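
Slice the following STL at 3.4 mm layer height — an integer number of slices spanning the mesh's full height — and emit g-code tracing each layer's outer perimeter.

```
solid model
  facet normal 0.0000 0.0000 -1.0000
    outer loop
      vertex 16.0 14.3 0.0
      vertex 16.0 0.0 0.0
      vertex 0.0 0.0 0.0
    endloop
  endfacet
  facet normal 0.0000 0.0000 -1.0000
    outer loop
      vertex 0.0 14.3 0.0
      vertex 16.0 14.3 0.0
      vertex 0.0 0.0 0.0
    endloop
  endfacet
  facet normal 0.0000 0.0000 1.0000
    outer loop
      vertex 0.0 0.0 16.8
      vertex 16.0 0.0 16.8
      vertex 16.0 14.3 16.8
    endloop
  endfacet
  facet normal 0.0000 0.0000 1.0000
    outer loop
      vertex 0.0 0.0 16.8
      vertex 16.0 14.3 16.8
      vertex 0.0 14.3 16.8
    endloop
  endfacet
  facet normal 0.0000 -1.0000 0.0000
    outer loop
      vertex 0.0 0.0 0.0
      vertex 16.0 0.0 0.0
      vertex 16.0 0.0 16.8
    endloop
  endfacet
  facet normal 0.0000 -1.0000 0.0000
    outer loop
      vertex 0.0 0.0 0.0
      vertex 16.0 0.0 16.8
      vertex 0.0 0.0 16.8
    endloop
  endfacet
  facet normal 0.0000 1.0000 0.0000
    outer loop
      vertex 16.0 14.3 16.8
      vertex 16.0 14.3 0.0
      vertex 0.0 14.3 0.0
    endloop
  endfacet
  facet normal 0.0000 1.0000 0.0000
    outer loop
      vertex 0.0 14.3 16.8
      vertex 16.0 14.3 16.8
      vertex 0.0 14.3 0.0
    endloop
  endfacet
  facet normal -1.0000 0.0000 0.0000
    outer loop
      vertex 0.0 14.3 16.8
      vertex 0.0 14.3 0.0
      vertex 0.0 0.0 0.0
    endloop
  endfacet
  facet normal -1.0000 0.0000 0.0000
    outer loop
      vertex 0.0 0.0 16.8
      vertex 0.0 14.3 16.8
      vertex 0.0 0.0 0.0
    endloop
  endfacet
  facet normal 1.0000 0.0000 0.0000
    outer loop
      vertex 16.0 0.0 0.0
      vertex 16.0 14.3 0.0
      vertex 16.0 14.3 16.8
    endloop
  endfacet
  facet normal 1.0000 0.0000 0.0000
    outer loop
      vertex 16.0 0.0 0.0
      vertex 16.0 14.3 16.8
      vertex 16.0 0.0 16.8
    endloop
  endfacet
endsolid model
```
; perimeter-only toolpath
G21 ; units = mm
G90 ; absolute positioning
G28 ; home
; layer 1
G0 Z3.4
G0 X0.0 Y0.0
G1 X16.0 Y0.0
G1 X16.0 Y14.3
G1 X0.0 Y14.3
G1 X0.0 Y0.0
; layer 2
G0 Z6.7
G0 X0.0 Y0.0
G1 X16.0 Y0.0
G1 X16.0 Y14.3
G1 X0.0 Y14.3
G1 X0.0 Y0.0
; layer 3
G0 Z10.1
G0 X0.0 Y0.0
G1 X16.0 Y0.0
G1 X16.0 Y14.3
G1 X0.0 Y14.3
G1 X0.0 Y0.0
; layer 4
G0 Z13.4
G0 X0.0 Y0.0
G1 X16.0 Y0.0
G1 X16.0 Y14.3
G1 X0.0 Y14.3
G1 X0.0 Y0.0
; layer 5
G0 Z16.8
G0 X0.0 Y0.0
G1 X16.0 Y0.0
G1 X16.0 Y14.3
G1 X0.0 Y14.3
G1 X0.0 Y0.0
M2 ; end

The solid is a rectangular box, roughly 16 × 14.3 mm footprint and 16.8 mm tall. Slicing at Δz = 3.4 mm — 5 equal slices spanning the solid's height, so layer i sits at z = i·h/5 — gives 5 non-empty perimeters. Each is a 4-segment closed polygon; G0 lifts to the layer z and rapids to the start vertex, then G1 traces the edges.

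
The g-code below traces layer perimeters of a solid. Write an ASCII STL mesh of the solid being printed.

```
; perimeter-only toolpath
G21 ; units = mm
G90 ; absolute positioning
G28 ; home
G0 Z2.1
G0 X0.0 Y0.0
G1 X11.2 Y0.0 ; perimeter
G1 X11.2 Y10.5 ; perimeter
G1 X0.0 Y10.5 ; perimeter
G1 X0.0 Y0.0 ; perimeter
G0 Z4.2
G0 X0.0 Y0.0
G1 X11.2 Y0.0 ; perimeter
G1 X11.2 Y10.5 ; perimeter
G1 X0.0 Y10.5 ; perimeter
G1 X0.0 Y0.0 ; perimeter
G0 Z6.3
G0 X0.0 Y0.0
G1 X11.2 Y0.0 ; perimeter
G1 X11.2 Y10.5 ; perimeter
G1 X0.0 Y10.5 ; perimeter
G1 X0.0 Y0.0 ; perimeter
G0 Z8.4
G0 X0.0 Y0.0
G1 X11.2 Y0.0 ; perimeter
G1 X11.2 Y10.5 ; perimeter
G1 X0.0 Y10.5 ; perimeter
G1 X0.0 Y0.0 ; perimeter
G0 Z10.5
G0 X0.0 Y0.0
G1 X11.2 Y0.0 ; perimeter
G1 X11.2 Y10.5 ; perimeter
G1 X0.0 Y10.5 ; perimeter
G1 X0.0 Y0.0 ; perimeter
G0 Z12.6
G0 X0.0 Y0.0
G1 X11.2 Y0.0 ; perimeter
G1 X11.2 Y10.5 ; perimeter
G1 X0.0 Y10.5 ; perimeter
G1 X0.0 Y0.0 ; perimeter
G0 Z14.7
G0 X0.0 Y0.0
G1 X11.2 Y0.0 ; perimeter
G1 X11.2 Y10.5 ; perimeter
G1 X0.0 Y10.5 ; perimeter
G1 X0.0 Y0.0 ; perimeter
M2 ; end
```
solid part
  facet normal 0.0000 0.0000 -1.0000
    outer loop
      vertex 11.2 10.5 0.0
      vertex 11.2 0.0 0.0
      vertex 0.0 0.0 0.0
    endloop
  endfacet
  facet normal 0.0000 0.0000 -1.0000
    outer loop
      vertex 0.0 10.5 0.0
      vertex 11.2 10.5 0.0
      vertex 0.0 0.0 0.0
    endloop
  endfacet
  facet normal 0.0000 0.0000 1.0000
    outer loop
      vertex 0.0 0.0 14.7
      vertex 11.2 0.0 14.7
      vertex 11.2 10.5 14.7
    endloop
  endfacet
  facet normal 0.0000 0.0000 1.0000
    outer loop
      vertex 0.0 0.0 14.7
      vertex 11.2 10.5 14.7
      vertex 0.0 10.5 14.7
    endloop
  endfacet
  facet normal 0.0000 -1.0000 0.0000
    outer loop
      vertex 0.0 0.0 0.0
      vertex 11.2 0.0 0.0
      vertex 11.2 0.0 14.7
    endloop
  endfacet
  facet normal 0.0000 -1.0000 0.0000
    outer loop
      vertex 0.0 0.0 0.0
      vertex 11.2 0.0 14.7
      vertex 0.0 0.0 14.7
    endloop
  endfacet
  facet normal 0.0000 1.0000 0.0000
    outer loop
      vertex 11.2 10.5 14.7
      vertex 11.2 10.5 0.0
      vertex 0.0 10.5 0.0
    endloop
  endfacet
  facet normal 0.0000 1.0000 0.0000
    outer loop
      vertex 0.0 10.5 14.7
      vertex 11.2 10.5 14.7
      vertex 0.0 10.5 0.0
    endloop
  endfacet
  facet normal -1.0000 0.0000 0.0000
    outer loop
      vertex 0.0 10.5 14.7
      vertex 0.0 10.5 0.0
      vertex 0.0 0.0 0.0
    endloop
  endfacet
  facet normal -1.0000 0.0000 0.0000
    outer loop
      vertex 0.0 0.0 14.7
      vertex 0.0 10.5 14.7
      vertex 0.0 0.0 0.0
    endloop
  endfacet
  facet normal 1.0000 0.0000 0.0000
    outer loop
      vertex 11.2 0.0 0.0
      vertex 11.2 10.5 0.0
      vertex 11.2 10.5 14.7
    endloop
  endfacet
  facet normal 1.0000 0.0000 0.0000
    outer loop
      vertex 11.2 0.0 0.0
      vertex 11.2 10.5 14.7
      vertex 11.2 0.0 14.7
    endloop
  endfacet
endsolid part

The G0 Z moves step by Δz≈2.1 mm. Every layer's G1 loop is the same polygon, so the solid is a straight extrusion of it from z=0 to z≈14.7. Closing with flat bottom and top caps and triangulating gives 12 facets — a rectangular box, roughly 11.2 × 10.5 mm footprint and 14.7 mm tall.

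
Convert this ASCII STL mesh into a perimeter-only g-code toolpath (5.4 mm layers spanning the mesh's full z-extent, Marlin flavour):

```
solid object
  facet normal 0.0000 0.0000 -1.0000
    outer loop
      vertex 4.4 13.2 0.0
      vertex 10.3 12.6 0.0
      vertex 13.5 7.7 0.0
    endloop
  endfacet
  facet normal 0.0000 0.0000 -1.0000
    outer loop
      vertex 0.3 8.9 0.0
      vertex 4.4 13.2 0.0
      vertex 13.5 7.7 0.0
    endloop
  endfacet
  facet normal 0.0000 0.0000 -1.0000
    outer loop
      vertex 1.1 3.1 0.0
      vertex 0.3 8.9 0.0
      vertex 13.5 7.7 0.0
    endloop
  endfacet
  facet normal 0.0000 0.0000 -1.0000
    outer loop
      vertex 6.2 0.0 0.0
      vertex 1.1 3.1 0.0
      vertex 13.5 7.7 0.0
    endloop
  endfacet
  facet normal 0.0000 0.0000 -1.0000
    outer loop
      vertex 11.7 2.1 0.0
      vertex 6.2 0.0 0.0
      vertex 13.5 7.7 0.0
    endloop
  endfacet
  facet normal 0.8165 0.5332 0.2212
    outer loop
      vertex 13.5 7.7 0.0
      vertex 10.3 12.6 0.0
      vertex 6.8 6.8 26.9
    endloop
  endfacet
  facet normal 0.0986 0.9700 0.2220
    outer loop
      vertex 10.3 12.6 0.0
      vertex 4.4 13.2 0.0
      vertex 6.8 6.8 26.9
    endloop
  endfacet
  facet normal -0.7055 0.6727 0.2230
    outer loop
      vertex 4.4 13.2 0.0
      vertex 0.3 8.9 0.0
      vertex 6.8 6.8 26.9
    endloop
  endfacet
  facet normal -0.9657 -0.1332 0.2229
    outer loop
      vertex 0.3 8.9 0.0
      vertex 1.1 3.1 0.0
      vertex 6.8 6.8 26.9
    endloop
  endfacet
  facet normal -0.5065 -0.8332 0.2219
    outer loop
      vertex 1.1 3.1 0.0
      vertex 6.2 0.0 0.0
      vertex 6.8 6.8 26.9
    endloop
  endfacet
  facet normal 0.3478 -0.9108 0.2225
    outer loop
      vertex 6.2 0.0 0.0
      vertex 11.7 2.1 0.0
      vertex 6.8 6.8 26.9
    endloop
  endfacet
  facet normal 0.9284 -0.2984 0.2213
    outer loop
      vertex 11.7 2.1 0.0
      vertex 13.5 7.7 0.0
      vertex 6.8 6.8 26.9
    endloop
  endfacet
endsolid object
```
; perimeter-only toolpath
G21 ; units = mm
G90 ; absolute positioning
G28 ; home
; layer 1
G0 Z5.4
G0 X12.2 Y7.5
G1 X9.6 Y11.4
G1 X4.9 Y11.9
G1 X1.6 Y8.5
G1 X2.2 Y3.8
G1 X6.3 Y1.4
G1 X10.7 Y3.0
G1 X12.2 Y7.5
; layer 2
G0 Z10.8
G0 X10.8 Y7.3
G1 X8.9 Y10.3
G1 X5.4 Y10.6
G1 X2.9 Y8.1
G1 X3.4 Y4.6
G1 X6.4 Y2.7
G1 X9.7 Y4.0
G1 X10.8 Y7.3
; layer 3
G0 Z16.1
G0 X9.5 Y7.2
G1 X8.2 Y9.1
G1 X5.8 Y9.4
G1 X4.2 Y7.6
G1 X4.5 Y5.3
G1 X6.6 Y4.1
G1 X8.8 Y4.9
G1 X9.5 Y7.2
; layer 4
G0 Z21.5
G0 X8.1 Y7.0
G1 X7.5 Y8.0
G1 X6.3 Y8.1
G1 X5.5 Y7.2
G1 X5.7 Y6.1
G1 X6.7 Y5.4
G1 X7.8 Y5.9
G1 X8.1 Y7.0
M2 ; end

The solid is a regular 7-sided pyramid, base circumscribed radius ≈ 6.8 mm, apex at z ≈ 26.9 mm. Slicing at Δz = 5.4 mm — 5 equal slices spanning the solid's height, so layer i sits at z = i·h/5 — gives 4 non-empty perimeters. Each is a 7-segment closed polygon; G0 lifts to the layer z and rapids to the start vertex, then G1 traces the edges. The cross-section shrinks linearly with z (the slice at the apex is degenerate and omitted).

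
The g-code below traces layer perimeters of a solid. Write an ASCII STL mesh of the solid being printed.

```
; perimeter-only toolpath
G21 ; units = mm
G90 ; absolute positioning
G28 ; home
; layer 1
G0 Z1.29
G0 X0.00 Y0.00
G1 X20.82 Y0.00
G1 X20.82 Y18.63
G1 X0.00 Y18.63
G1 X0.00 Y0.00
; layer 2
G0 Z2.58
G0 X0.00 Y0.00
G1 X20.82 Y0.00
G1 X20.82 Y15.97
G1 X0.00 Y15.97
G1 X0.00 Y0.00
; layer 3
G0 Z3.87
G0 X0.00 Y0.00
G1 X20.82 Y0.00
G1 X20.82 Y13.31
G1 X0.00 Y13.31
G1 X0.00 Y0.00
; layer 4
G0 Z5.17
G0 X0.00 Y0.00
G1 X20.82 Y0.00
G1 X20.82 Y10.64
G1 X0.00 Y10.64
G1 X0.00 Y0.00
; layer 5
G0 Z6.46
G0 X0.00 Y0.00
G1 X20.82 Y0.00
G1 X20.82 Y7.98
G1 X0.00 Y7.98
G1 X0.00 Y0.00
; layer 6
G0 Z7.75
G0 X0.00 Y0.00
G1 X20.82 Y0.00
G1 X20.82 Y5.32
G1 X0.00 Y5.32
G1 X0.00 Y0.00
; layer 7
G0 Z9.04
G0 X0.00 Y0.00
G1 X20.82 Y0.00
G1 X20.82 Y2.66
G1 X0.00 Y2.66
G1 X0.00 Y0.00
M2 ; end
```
solid part
  facet normal 0.0000 0.0000 -1.0000
    outer loop
      vertex 20.82 21.29 0.00
      vertex 20.82 0.00 0.00
      vertex 0.00 0.00 0.00
    endloop
  endfacet
  facet normal 0.0000 0.0000 -1.0000
    outer loop
      vertex 0.00 21.29 0.00
      vertex 20.82 21.29 0.00
      vertex 0.00 0.00 0.00
    endloop
  endfacet
  facet normal 0.0000 -1.0000 0.0000
    outer loop
      vertex 0.00 0.00 0.00
      vertex 20.82 0.00 0.00
      vertex 20.82 0.00 10.33
    endloop
  endfacet
  facet normal 0.0000 -1.0000 0.0000
    outer loop
      vertex 0.00 0.00 0.00
      vertex 20.82 0.00 10.33
      vertex 0.00 0.00 10.33
    endloop
  endfacet
  facet normal 0.0000 0.4365 0.8997
    outer loop
      vertex 0.00 0.00 10.33
      vertex 20.82 0.00 10.33
      vertex 20.82 21.29 0.00
    endloop
  endfacet
  facet normal 0.0000 0.4365 0.8997
    outer loop
      vertex 0.00 0.00 10.33
      vertex 20.82 21.29 0.00
      vertex 0.00 21.29 0.00
    endloop
  endfacet
  facet normal -1.0000 0.0000 0.0000
    outer loop
      vertex 0.00 0.00 10.33
      vertex 0.00 21.29 0.00
      vertex 0.00 0.00 0.00
    endloop
  endfacet
  facet normal 1.0000 0.0000 0.0000
    outer loop
      vertex 20.82 0.00 0.00
      vertex 20.82 21.29 0.00
      vertex 20.82 0.00 10.33
    endloop
  endfacet
endsolid part

The G0 Z moves step by Δz≈1.29 mm. The G1 loops shrink linearly with z, so the solid tapers from its base footprint up to z≈10.3. Closing with a flat bottom cap and the tapered top and triangulating gives 8 facets — a wedge (ramp): 20.8 × 21.3 mm base, rising to 10.3 mm along the y=0 edge and sloping linearly to z=0 at y=21.3.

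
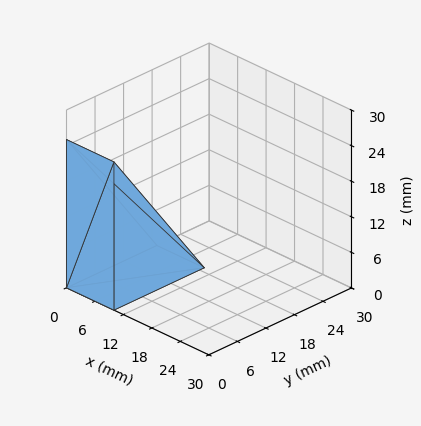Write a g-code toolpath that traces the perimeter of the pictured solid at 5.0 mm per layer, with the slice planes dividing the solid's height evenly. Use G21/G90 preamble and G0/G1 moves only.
Reading the render: the shape is a wedge (ramp): 10 × 19 mm base, rising to 25 mm along the y=0 edge and sloping linearly to z=0 at y=19 (dimensions read to the nearest mm from the axis ticks). For the g-code, the solid's height is divided into equal slices at the stated Δz and each level perimeter traced with G1 moves after a G0 lift.

; perimeter-only toolpath
G21 ; units = mm
G90 ; absolute positioning
G28 ; home
; layer 1
G0 Z5.0
G0 X0.0 Y0.0
G1 X10.0 Y0.0
G1 X10.0 Y15.2
G1 X0.0 Y15.2
G1 X0.0 Y0.0
; layer 2
G0 Z10.0
G0 X0.0 Y0.0
G1 X10.0 Y0.0
G1 X10.0 Y11.4
G1 X0.0 Y11.4
G1 X0.0 Y0.0
; layer 3
G0 Z15.0
G0 X0.0 Y0.0
G1 X10.0 Y0.0
G1 X10.0 Y7.6
G1 X0.0 Y7.6
G1 X0.0 Y0.0
; layer 4
G0 Z20.0
G0 X0.0 Y0.0
G1 X10.0 Y0.0
G1 X10.0 Y3.8
G1 X0.0 Y3.8
G1 X0.0 Y0.0
M2 ; end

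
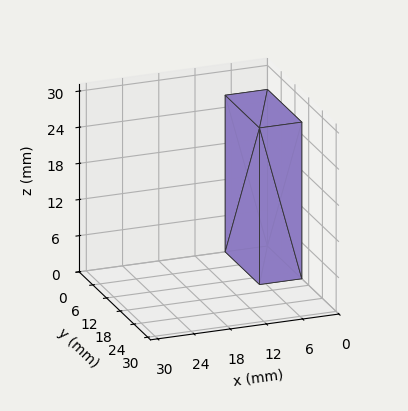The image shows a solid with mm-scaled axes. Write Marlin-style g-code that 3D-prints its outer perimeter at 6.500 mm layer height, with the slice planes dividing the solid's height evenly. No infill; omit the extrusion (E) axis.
Reading the render: the shape is a rectangular box, roughly 7 × 15 mm footprint and 26 mm tall (dimensions read to the nearest mm from the axis ticks). For the g-code, the solid's height is divided into equal slices at the stated Δz and each level perimeter traced with G1 moves after a G0 lift.

; perimeter-only toolpath
G21 ; units = mm
G90 ; absolute positioning
G28 ; home
; layer 1
G0 Z6.500
G0 X0.000 Y0.000
G1 X7.000 Y0.000
G1 X7.000 Y15.000
G1 X0.000 Y15.000
G1 X0.000 Y0.000
; layer 2
G0 Z13.000
G0 X0.000 Y0.000
G1 X7.000 Y0.000
G1 X7.000 Y15.000
G1 X0.000 Y15.000
G1 X0.000 Y0.000
; layer 3
G0 Z19.500
G0 X0.000 Y0.000
G1 X7.000 Y0.000
G1 X7.000 Y15.000
G1 X0.000 Y15.000
G1 X0.000 Y0.000
; layer 4
G0 Z26.000
G0 X0.000 Y0.000
G1 X7.000 Y0.000
G1 X7.000 Y15.000
G1 X0.000 Y15.000
G1 X0.000 Y0.000
M2 ; end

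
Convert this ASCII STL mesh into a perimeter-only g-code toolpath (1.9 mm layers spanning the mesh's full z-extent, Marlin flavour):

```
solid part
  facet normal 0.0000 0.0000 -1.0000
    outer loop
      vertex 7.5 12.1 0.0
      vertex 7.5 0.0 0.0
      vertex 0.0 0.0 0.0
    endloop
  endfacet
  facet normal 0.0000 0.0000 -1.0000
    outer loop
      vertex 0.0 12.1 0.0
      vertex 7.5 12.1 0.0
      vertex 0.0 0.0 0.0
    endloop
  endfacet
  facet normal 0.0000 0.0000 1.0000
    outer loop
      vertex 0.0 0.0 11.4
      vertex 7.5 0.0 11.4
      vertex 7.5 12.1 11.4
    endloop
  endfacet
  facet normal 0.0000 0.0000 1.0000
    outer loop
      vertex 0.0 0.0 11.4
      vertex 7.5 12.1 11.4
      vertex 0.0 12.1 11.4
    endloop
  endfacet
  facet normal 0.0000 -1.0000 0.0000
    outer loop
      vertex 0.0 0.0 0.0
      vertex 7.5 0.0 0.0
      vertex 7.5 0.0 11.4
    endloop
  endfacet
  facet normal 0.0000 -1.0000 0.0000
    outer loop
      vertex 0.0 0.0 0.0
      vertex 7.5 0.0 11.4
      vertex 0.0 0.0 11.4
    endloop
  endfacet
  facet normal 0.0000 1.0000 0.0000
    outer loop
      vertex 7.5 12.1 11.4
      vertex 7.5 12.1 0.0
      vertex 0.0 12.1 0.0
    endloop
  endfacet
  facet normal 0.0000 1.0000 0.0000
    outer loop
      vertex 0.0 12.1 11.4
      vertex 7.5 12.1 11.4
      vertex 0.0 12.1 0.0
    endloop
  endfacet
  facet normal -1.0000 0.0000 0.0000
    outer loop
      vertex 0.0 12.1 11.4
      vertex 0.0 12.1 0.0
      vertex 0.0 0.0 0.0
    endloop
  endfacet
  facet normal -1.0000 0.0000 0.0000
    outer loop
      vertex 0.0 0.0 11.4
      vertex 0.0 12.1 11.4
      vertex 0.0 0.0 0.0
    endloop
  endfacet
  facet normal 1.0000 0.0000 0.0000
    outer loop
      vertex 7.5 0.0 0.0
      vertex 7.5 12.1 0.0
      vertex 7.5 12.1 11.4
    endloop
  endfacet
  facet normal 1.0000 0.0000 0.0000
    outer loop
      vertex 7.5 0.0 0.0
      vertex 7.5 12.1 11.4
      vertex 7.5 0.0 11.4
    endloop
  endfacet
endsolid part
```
; perimeter-only toolpath
G21 ; units = mm
G90 ; absolute positioning
G28 ; home
; layer 1
G0 Z1.9
G0 X0.0 Y0.0
G1 X7.5 Y0.0
G1 X7.5 Y12.1
G1 X0.0 Y12.1
G1 X0.0 Y0.0
; layer 2
G0 Z3.8
G0 X0.0 Y0.0
G1 X7.5 Y0.0
G1 X7.5 Y12.1
G1 X0.0 Y12.1
G1 X0.0 Y0.0
; layer 3
G0 Z5.7
G0 X0.0 Y0.0
G1 X7.5 Y0.0
G1 X7.5 Y12.1
G1 X0.0 Y12.1
G1 X0.0 Y0.0
; layer 4
G0 Z7.6
G0 X0.0 Y0.0
G1 X7.5 Y0.0
G1 X7.5 Y12.1
G1 X0.0 Y12.1
G1 X0.0 Y0.0
; layer 5
G0 Z9.5
G0 X0.0 Y0.0
G1 X7.5 Y0.0
G1 X7.5 Y12.1
G1 X0.0 Y12.1
G1 X0.0 Y0.0
; layer 6
G0 Z11.4
G0 X0.0 Y0.0
G1 X7.5 Y0.0
G1 X7.5 Y12.1
G1 X0.0 Y12.1
G1 X0.0 Y0.0
M2 ; end

The solid is a rectangular box, roughly 7.5 × 12.1 mm footprint and 11.4 mm tall. Slicing at Δz = 1.9 mm — 6 equal slices spanning the solid's height, so layer i sits at z = i·h/6 — gives 6 non-empty perimeters. Each is a 4-segment closed polygon; G0 lifts to the layer z and rapids to the start vertex, then G1 traces the edges.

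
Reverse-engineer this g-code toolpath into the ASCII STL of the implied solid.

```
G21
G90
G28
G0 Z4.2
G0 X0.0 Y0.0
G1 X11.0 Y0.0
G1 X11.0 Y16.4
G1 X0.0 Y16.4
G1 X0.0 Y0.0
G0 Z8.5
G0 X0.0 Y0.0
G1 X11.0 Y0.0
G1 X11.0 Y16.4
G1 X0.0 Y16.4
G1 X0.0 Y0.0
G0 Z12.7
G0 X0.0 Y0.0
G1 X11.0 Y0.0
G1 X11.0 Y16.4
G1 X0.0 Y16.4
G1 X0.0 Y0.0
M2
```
solid part
  facet normal 0.0000 0.0000 -1.0000
    outer loop
      vertex 11.0 16.4 0.0
      vertex 11.0 0.0 0.0
      vertex 0.0 0.0 0.0
    endloop
  endfacet
  facet normal 0.0000 0.0000 -1.0000
    outer loop
      vertex 0.0 16.4 0.0
      vertex 11.0 16.4 0.0
      vertex 0.0 0.0 0.0
    endloop
  endfacet
  facet normal 0.0000 0.0000 1.0000
    outer loop
      vertex 0.0 0.0 12.7
      vertex 11.0 0.0 12.7
      vertex 11.0 16.4 12.7
    endloop
  endfacet
  facet normal 0.0000 0.0000 1.0000
    outer loop
      vertex 0.0 0.0 12.7
      vertex 11.0 16.4 12.7
      vertex 0.0 16.4 12.7
    endloop
  endfacet
  facet normal 0.0000 -1.0000 0.0000
    outer loop
      vertex 0.0 0.0 0.0
      vertex 11.0 0.0 0.0
      vertex 11.0 0.0 12.7
    endloop
  endfacet
  facet normal 0.0000 -1.0000 0.0000
    outer loop
      vertex 0.0 0.0 0.0
      vertex 11.0 0.0 12.7
      vertex 0.0 0.0 12.7
    endloop
  endfacet
  facet normal 0.0000 1.0000 0.0000
    outer loop
      vertex 11.0 16.4 12.7
      vertex 11.0 16.4 0.0
      vertex 0.0 16.4 0.0
    endloop
  endfacet
  facet normal 0.0000 1.0000 0.0000
    outer loop
      vertex 0.0 16.4 12.7
      vertex 11.0 16.4 12.7
      vertex 0.0 16.4 0.0
    endloop
  endfacet
  facet normal -1.0000 0.0000 0.0000
    outer loop
      vertex 0.0 16.4 12.7
      vertex 0.0 16.4 0.0
      vertex 0.0 0.0 0.0
    endloop
  endfacet
  facet normal -1.0000 0.0000 0.0000
    outer loop
      vertex 0.0 0.0 12.7
      vertex 0.0 16.4 12.7
      vertex 0.0 0.0 0.0
    endloop
  endfacet
  facet normal 1.0000 0.0000 0.0000
    outer loop
      vertex 11.0 0.0 0.0
      vertex 11.0 16.4 0.0
      vertex 11.0 16.4 12.7
    endloop
  endfacet
  facet normal 1.0000 0.0000 0.0000
    outer loop
      vertex 11.0 0.0 0.0
      vertex 11.0 16.4 12.7
      vertex 11.0 0.0 12.7
    endloop
  endfacet
endsolid part

The G0 Z moves step by Δz≈4.2 mm. Every layer's G1 loop is the same polygon, so the solid is a straight extrusion of it from z=0 to z≈12.7. Closing with flat bottom and top caps and triangulating gives 12 facets — a rectangular box, roughly 11 × 16.4 mm footprint and 12.7 mm tall.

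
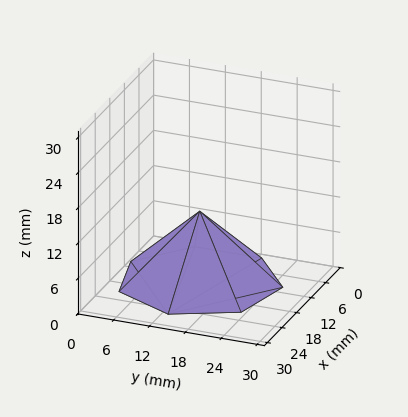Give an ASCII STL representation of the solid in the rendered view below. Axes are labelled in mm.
Reading the render: the shape is a regular 7-sided pyramid, base circumscribed radius ≈ 13 mm, apex at z ≈ 12 mm (dimensions read to the nearest mm from the axis ticks). For the STL, each face is triangulated and given an outward normal.

solid part
  facet normal 0.0000 0.0000 -1.0000
    outer loop
      vertex 10.1 25.7 0.0
      vertex 21.1 23.2 0.0
      vertex 26.0 13.0 0.0
    endloop
  endfacet
  facet normal 0.0000 0.0000 -1.0000
    outer loop
      vertex 1.3 18.6 0.0
      vertex 10.1 25.7 0.0
      vertex 26.0 13.0 0.0
    endloop
  endfacet
  facet normal 0.0000 0.0000 -1.0000
    outer loop
      vertex 1.3 7.4 0.0
      vertex 1.3 18.6 0.0
      vertex 26.0 13.0 0.0
    endloop
  endfacet
  facet normal 0.0000 0.0000 -1.0000
    outer loop
      vertex 10.1 0.3 0.0
      vertex 1.3 7.4 0.0
      vertex 26.0 13.0 0.0
    endloop
  endfacet
  facet normal 0.0000 0.0000 -1.0000
    outer loop
      vertex 21.1 2.8 0.0
      vertex 10.1 0.3 0.0
      vertex 26.0 13.0 0.0
    endloop
  endfacet
  facet normal 0.6449 0.3098 0.6987
    outer loop
      vertex 26.0 13.0 0.0
      vertex 21.1 23.2 0.0
      vertex 13.0 13.0 12.0
    endloop
  endfacet
  facet normal 0.1584 0.6970 0.6994
    outer loop
      vertex 21.1 23.2 0.0
      vertex 10.1 25.7 0.0
      vertex 13.0 13.0 12.0
    endloop
  endfacet
  facet normal -0.4495 0.5571 0.6983
    outer loop
      vertex 10.1 25.7 0.0
      vertex 1.3 18.6 0.0
      vertex 13.0 13.0 12.0
    endloop
  endfacet
  facet normal -0.7160 0.0000 0.6981
    outer loop
      vertex 1.3 18.6 0.0
      vertex 1.3 7.4 0.0
      vertex 13.0 13.0 12.0
    endloop
  endfacet
  facet normal -0.4495 -0.5571 0.6983
    outer loop
      vertex 1.3 7.4 0.0
      vertex 10.1 0.3 0.0
      vertex 13.0 13.0 12.0
    endloop
  endfacet
  facet normal 0.1584 -0.6970 0.6994
    outer loop
      vertex 10.1 0.3 0.0
      vertex 21.1 2.8 0.0
      vertex 13.0 13.0 12.0
    endloop
  endfacet
  facet normal 0.6449 -0.3098 0.6987
    outer loop
      vertex 21.1 2.8 0.0
      vertex 26.0 13.0 0.0
      vertex 13.0 13.0 12.0
    endloop
  endfacet
endsolid part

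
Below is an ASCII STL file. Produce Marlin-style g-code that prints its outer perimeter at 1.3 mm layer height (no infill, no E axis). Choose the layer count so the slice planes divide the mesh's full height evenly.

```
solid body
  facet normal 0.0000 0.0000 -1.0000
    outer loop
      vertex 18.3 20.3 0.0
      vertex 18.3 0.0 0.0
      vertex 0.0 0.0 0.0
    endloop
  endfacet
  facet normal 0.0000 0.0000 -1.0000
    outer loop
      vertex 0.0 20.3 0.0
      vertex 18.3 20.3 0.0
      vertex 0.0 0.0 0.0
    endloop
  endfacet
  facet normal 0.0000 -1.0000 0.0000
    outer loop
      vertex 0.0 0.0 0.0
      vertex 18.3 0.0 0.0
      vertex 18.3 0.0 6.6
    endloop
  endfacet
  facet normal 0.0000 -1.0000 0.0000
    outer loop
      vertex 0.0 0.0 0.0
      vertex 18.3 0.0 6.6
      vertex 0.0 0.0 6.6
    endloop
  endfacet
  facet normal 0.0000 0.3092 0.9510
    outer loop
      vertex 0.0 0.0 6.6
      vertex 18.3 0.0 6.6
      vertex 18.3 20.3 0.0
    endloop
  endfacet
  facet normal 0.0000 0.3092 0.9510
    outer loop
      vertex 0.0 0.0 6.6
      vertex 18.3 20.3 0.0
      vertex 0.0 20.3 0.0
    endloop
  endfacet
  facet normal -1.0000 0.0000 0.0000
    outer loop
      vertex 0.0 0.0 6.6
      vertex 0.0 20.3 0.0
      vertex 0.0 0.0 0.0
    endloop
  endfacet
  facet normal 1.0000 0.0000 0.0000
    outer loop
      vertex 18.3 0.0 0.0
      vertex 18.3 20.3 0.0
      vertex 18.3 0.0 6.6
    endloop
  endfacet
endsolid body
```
; perimeter-only toolpath
G21 ; units = mm
G90 ; absolute positioning
G28 ; home
; layer 1
G0 Z1.3
G0 X0.0 Y0.0
G1 X18.3 Y0.0
G1 X18.3 Y16.2
G1 X0.0 Y16.2
G1 X0.0 Y0.0
; layer 2
G0 Z2.6
G0 X0.0 Y0.0
G1 X18.3 Y0.0
G1 X18.3 Y12.2
G1 X0.0 Y12.2
G1 X0.0 Y0.0
; layer 3
G0 Z4.0
G0 X0.0 Y0.0
G1 X18.3 Y0.0
G1 X18.3 Y8.1
G1 X0.0 Y8.1
G1 X0.0 Y0.0
; layer 4
G0 Z5.3
G0 X0.0 Y0.0
G1 X18.3 Y0.0
G1 X18.3 Y4.1
G1 X0.0 Y4.1
G1 X0.0 Y0.0
M2 ; end

The solid is a wedge (ramp): 18.3 × 20.3 mm base, rising to 6.6 mm along the y=0 edge and sloping linearly to z=0 at y=20.3. Slicing at Δz = 1.3 mm — 5 equal slices spanning the solid's height, so layer i sits at z = i·h/5 — gives 4 non-empty perimeters. Each is a 4-segment closed polygon; G0 lifts to the layer z and rapids to the start vertex, then G1 traces the edges. The cross-section shrinks linearly with z (the slice at the apex is degenerate and omitted).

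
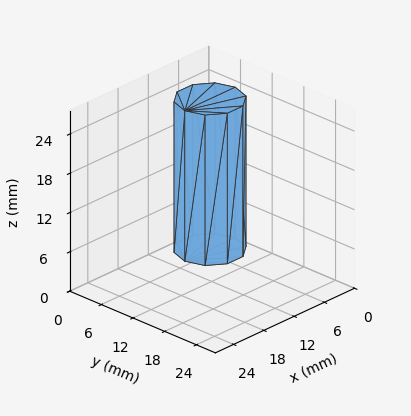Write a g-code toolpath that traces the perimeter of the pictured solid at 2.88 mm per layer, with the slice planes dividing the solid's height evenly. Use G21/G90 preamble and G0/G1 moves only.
Reading the render: the shape is a regular 10-sided prism (a cylinder approximated with 10 flat sides), circumscribed radius ≈ 5 mm, height ≈ 23 mm (dimensions read to the nearest mm from the axis ticks). For the g-code, the solid's height is divided into equal slices at the stated Δz and each level perimeter traced with G1 moves after a G0 lift.

; perimeter-only toolpath
G21 ; units = mm
G90 ; absolute positioning
G28 ; home
; layer 1
G0 Z2.88
G0 X10.00 Y5.00
G1 X9.05 Y7.94
G1 X6.55 Y9.76
G1 X3.45 Y9.76
G1 X0.95 Y7.94
G1 X0.00 Y5.00
G1 X0.95 Y2.06
G1 X3.45 Y0.24
G1 X6.55 Y0.24
G1 X9.05 Y2.06
G1 X10.00 Y5.00
; layer 2
G0 Z5.75
G0 X10.00 Y5.00
G1 X9.05 Y7.94
G1 X6.55 Y9.76
G1 X3.45 Y9.76
G1 X0.95 Y7.94
G1 X0.00 Y5.00
G1 X0.95 Y2.06
G1 X3.45 Y0.24
G1 X6.55 Y0.24
G1 X9.05 Y2.06
G1 X10.00 Y5.00
; layer 3
G0 Z8.62
G0 X10.00 Y5.00
G1 X9.05 Y7.94
G1 X6.55 Y9.76
G1 X3.45 Y9.76
G1 X0.95 Y7.94
G1 X0.00 Y5.00
G1 X0.95 Y2.06
G1 X3.45 Y0.24
G1 X6.55 Y0.24
G1 X9.05 Y2.06
G1 X10.00 Y5.00
; layer 4
G0 Z11.50
G0 X10.00 Y5.00
G1 X9.05 Y7.94
G1 X6.55 Y9.76
G1 X3.45 Y9.76
G1 X0.95 Y7.94
G1 X0.00 Y5.00
G1 X0.95 Y2.06
G1 X3.45 Y0.24
G1 X6.55 Y0.24
G1 X9.05 Y2.06
G1 X10.00 Y5.00
; layer 5
G0 Z14.38
G0 X10.00 Y5.00
G1 X9.05 Y7.94
G1 X6.55 Y9.76
G1 X3.45 Y9.76
G1 X0.95 Y7.94
G1 X0.00 Y5.00
G1 X0.95 Y2.06
G1 X3.45 Y0.24
G1 X6.55 Y0.24
G1 X9.05 Y2.06
G1 X10.00 Y5.00
; layer 6
G0 Z17.25
G0 X10.00 Y5.00
G1 X9.05 Y7.94
G1 X6.55 Y9.76
G1 X3.45 Y9.76
G1 X0.95 Y7.94
G1 X0.00 Y5.00
G1 X0.95 Y2.06
G1 X3.45 Y0.24
G1 X6.55 Y0.24
G1 X9.05 Y2.06
G1 X10.00 Y5.00
; layer 7
G0 Z20.12
G0 X10.00 Y5.00
G1 X9.05 Y7.94
G1 X6.55 Y9.76
G1 X3.45 Y9.76
G1 X0.95 Y7.94
G1 X0.00 Y5.00
G1 X0.95 Y2.06
G1 X3.45 Y0.24
G1 X6.55 Y0.24
G1 X9.05 Y2.06
G1 X10.00 Y5.00
; layer 8
G0 Z23.00
G0 X10.00 Y5.00
G1 X9.05 Y7.94
G1 X6.55 Y9.76
G1 X3.45 Y9.76
G1 X0.95 Y7.94
G1 X0.00 Y5.00
G1 X0.95 Y2.06
G1 X3.45 Y0.24
G1 X6.55 Y0.24
G1 X9.05 Y2.06
G1 X10.00 Y5.00
M2 ; end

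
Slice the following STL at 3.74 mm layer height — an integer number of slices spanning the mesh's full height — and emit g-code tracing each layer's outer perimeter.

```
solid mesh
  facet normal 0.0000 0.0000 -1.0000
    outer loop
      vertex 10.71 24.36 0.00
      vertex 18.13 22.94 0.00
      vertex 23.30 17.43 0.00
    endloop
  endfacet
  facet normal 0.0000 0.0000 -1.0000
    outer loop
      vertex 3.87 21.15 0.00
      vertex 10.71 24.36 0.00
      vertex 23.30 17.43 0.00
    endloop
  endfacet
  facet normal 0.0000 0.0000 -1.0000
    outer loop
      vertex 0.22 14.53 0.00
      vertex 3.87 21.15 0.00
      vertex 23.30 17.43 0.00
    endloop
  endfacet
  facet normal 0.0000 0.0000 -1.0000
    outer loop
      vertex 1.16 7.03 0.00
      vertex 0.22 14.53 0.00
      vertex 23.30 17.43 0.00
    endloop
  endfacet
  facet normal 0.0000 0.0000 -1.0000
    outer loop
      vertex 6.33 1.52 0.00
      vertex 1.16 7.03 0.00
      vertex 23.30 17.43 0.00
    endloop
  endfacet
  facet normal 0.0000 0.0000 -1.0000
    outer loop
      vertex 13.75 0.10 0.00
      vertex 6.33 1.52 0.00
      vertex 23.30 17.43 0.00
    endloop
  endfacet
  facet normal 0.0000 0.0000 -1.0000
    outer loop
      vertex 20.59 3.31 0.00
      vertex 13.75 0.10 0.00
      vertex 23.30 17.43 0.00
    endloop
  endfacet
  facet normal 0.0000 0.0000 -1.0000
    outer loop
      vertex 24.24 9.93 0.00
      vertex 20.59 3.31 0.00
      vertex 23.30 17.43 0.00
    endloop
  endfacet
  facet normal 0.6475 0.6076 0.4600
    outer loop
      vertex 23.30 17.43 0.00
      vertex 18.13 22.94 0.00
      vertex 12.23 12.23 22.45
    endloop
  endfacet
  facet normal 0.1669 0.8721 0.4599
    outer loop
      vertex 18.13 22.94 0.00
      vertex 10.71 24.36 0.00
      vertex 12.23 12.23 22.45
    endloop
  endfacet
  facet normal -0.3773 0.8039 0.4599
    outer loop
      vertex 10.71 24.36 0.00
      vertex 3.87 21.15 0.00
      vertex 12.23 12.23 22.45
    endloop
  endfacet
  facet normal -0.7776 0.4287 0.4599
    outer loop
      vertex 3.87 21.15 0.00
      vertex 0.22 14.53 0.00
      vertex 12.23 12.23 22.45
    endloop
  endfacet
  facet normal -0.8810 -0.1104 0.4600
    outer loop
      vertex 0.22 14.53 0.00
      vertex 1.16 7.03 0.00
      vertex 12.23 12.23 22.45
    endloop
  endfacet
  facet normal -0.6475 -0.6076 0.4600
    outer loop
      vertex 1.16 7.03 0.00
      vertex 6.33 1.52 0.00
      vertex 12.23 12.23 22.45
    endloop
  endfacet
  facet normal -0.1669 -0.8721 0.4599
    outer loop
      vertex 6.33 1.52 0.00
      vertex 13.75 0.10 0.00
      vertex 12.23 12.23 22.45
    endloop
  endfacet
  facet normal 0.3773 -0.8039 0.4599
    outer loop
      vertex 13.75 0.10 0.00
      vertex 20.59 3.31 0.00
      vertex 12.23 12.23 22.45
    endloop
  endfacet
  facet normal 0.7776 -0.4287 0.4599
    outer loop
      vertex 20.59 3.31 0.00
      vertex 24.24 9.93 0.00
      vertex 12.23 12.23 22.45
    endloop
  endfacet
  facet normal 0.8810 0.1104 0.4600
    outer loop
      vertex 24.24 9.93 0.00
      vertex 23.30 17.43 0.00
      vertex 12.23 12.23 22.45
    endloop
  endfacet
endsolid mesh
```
; perimeter-only toolpath
G21 ; units = mm
G90 ; absolute positioning
G28 ; home
; layer 1
G0 Z3.74
G0 X21.45 Y16.56
G1 X17.15 Y21.16
G1 X10.96 Y22.34
G1 X5.26 Y19.66
G1 X2.22 Y14.15
G1 X3.01 Y7.90
G1 X7.31 Y3.31
G1 X13.50 Y2.12
G1 X19.20 Y4.80
G1 X22.24 Y10.31
G1 X21.45 Y16.56
; layer 2
G0 Z7.48
G0 X19.61 Y15.70
G1 X16.16 Y19.37
G1 X11.22 Y20.32
G1 X6.66 Y18.18
G1 X4.22 Y13.76
G1 X4.85 Y8.76
G1 X8.30 Y5.09
G1 X13.24 Y4.14
G1 X17.80 Y6.28
G1 X20.24 Y10.70
G1 X19.61 Y15.70
; layer 3
G0 Z11.22
G0 X17.77 Y14.83
G1 X15.18 Y17.59
G1 X11.47 Y18.30
G1 X8.05 Y16.69
G1 X6.23 Y13.38
G1 X6.70 Y9.63
G1 X9.28 Y6.88
G1 X12.99 Y6.17
G1 X16.41 Y7.77
G1 X18.23 Y11.08
G1 X17.77 Y14.83
; layer 4
G0 Z14.97
G0 X15.92 Y13.96
G1 X14.20 Y15.80
G1 X11.72 Y16.27
G1 X9.44 Y15.20
G1 X8.23 Y13.00
G1 X8.54 Y10.50
G1 X10.26 Y8.66
G1 X12.74 Y8.19
G1 X15.02 Y9.26
G1 X16.23 Y11.46
G1 X15.92 Y13.96
; layer 5
G0 Z18.71
G0 X14.08 Y13.10
G1 X13.21 Y14.02
G1 X11.98 Y14.25
G1 X10.84 Y13.72
G1 X10.23 Y12.61
G1 X10.38 Y11.36
G1 X11.25 Y10.45
G1 X12.48 Y10.21
G1 X13.62 Y10.74
G1 X14.23 Y11.85
G1 X14.08 Y13.10
M2 ; end

The solid is a regular 10-sided pyramid, base circumscribed radius ≈ 12.2 mm, apex at z ≈ 22.4 mm. Slicing at Δz = 3.74 mm — 6 equal slices spanning the solid's height, so layer i sits at z = i·h/6 — gives 5 non-empty perimeters. Each is a 10-segment closed polygon; G0 lifts to the layer z and rapids to the start vertex, then G1 traces the edges. The cross-section shrinks linearly with z (the slice at the apex is degenerate and omitted).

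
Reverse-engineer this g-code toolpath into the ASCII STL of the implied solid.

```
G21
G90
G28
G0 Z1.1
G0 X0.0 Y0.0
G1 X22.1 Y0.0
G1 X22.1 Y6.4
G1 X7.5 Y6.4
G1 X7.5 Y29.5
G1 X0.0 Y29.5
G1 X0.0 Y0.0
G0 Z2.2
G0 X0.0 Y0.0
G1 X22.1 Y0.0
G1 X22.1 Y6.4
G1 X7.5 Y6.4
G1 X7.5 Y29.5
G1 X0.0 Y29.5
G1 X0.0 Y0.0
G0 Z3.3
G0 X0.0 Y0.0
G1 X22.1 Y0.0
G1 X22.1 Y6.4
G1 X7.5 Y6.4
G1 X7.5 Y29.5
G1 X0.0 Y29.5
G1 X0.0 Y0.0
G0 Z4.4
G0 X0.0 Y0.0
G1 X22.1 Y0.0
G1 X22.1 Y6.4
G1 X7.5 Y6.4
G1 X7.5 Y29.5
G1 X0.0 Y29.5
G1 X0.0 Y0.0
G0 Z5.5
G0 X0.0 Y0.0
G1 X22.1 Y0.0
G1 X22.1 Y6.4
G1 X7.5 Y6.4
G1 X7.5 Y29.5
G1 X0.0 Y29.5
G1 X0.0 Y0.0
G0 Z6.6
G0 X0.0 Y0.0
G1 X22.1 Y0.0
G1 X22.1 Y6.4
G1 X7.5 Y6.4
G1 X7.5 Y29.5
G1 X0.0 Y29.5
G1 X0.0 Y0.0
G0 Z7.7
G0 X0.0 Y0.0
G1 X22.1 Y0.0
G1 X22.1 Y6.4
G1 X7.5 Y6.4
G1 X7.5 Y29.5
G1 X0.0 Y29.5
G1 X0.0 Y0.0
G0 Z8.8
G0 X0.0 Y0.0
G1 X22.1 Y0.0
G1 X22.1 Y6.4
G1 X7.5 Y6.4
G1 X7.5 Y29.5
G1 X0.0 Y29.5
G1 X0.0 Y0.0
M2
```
solid part
  facet normal 0.0000 0.0000 -1.0000
    outer loop
      vertex 22.1 6.4 0.0
      vertex 22.1 0.0 0.0
      vertex 0.0 0.0 0.0
    endloop
  endfacet
  facet normal 0.0000 0.0000 -1.0000
    outer loop
      vertex 7.5 6.4 0.0
      vertex 22.1 6.4 0.0
      vertex 0.0 0.0 0.0
    endloop
  endfacet
  facet normal 0.0000 0.0000 -1.0000
    outer loop
      vertex 7.5 29.5 0.0
      vertex 7.5 6.4 0.0
      vertex 0.0 0.0 0.0
    endloop
  endfacet
  facet normal 0.0000 0.0000 -1.0000
    outer loop
      vertex 0.0 29.5 0.0
      vertex 7.5 29.5 0.0
      vertex 0.0 0.0 0.0
    endloop
  endfacet
  facet normal 0.0000 0.0000 1.0000
    outer loop
      vertex 0.0 0.0 8.8
      vertex 22.1 0.0 8.8
      vertex 22.1 6.4 8.8
    endloop
  endfacet
  facet normal 0.0000 0.0000 1.0000
    outer loop
      vertex 0.0 0.0 8.8
      vertex 22.1 6.4 8.8
      vertex 7.5 6.4 8.8
    endloop
  endfacet
  facet normal 0.0000 0.0000 1.0000
    outer loop
      vertex 0.0 0.0 8.8
      vertex 7.5 6.4 8.8
      vertex 7.5 29.5 8.8
    endloop
  endfacet
  facet normal 0.0000 0.0000 1.0000
    outer loop
      vertex 0.0 0.0 8.8
      vertex 7.5 29.5 8.8
      vertex 0.0 29.5 8.8
    endloop
  endfacet
  facet normal 0.0000 -1.0000 0.0000
    outer loop
      vertex 0.0 0.0 0.0
      vertex 22.1 0.0 0.0
      vertex 22.1 0.0 8.8
    endloop
  endfacet
  facet normal 0.0000 -1.0000 0.0000
    outer loop
      vertex 0.0 0.0 0.0
      vertex 22.1 0.0 8.8
      vertex 0.0 0.0 8.8
    endloop
  endfacet
  facet normal 1.0000 0.0000 0.0000
    outer loop
      vertex 22.1 0.0 0.0
      vertex 22.1 6.4 0.0
      vertex 22.1 6.4 8.8
    endloop
  endfacet
  facet normal 1.0000 0.0000 0.0000
    outer loop
      vertex 22.1 0.0 0.0
      vertex 22.1 6.4 8.8
      vertex 22.1 0.0 8.8
    endloop
  endfacet
  facet normal 0.0000 1.0000 0.0000
    outer loop
      vertex 22.1 6.4 0.0
      vertex 7.5 6.4 0.0
      vertex 7.5 6.4 8.8
    endloop
  endfacet
  facet normal 0.0000 1.0000 0.0000
    outer loop
      vertex 22.1 6.4 0.0
      vertex 7.5 6.4 8.8
      vertex 22.1 6.4 8.8
    endloop
  endfacet
  facet normal 1.0000 0.0000 0.0000
    outer loop
      vertex 7.5 6.4 0.0
      vertex 7.5 29.5 0.0
      vertex 7.5 29.5 8.8
    endloop
  endfacet
  facet normal 1.0000 0.0000 0.0000
    outer loop
      vertex 7.5 6.4 0.0
      vertex 7.5 29.5 8.8
      vertex 7.5 6.4 8.8
    endloop
  endfacet
  facet normal 0.0000 1.0000 0.0000
    outer loop
      vertex 7.5 29.5 0.0
      vertex 0.0 29.5 0.0
      vertex 0.0 29.5 8.8
    endloop
  endfacet
  facet normal 0.0000 1.0000 0.0000
    outer loop
      vertex 7.5 29.5 0.0
      vertex 0.0 29.5 8.8
      vertex 7.5 29.5 8.8
    endloop
  endfacet
  facet normal -1.0000 0.0000 0.0000
    outer loop
      vertex 0.0 29.5 0.0
      vertex 0.0 0.0 0.0
      vertex 0.0 0.0 8.8
    endloop
  endfacet
  facet normal -1.0000 0.0000 0.0000
    outer loop
      vertex 0.0 29.5 0.0
      vertex 0.0 0.0 8.8
      vertex 0.0 29.5 8.8
    endloop
  endfacet
endsolid part

The G0 Z moves step by Δz≈1.1 mm. Every layer's G1 loop is the same polygon, so the solid is a straight extrusion of it from z=0 to z≈8.8. Closing with flat bottom and top caps and triangulating gives 20 facets — an L-shaped prism: outer 22.1 × 29.5 mm, arm thicknesses ≈ 6.4 mm (horizontal) and 7.5 mm (vertical), extruded 8.8 mm in z.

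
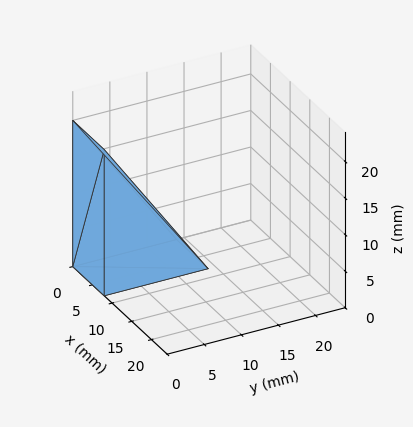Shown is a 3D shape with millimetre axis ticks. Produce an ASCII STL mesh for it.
Reading the render: the shape is a wedge (ramp): 8 × 14 mm base, rising to 20 mm along the y=0 edge and sloping linearly to z=0 at y=14 (dimensions read to the nearest mm from the axis ticks). For the STL, each face is triangulated and given an outward normal.

solid part
  facet normal 0.0000 0.0000 -1.0000
    outer loop
      vertex 8.0 14.0 0.0
      vertex 8.0 0.0 0.0
      vertex 0.0 0.0 0.0
    endloop
  endfacet
  facet normal 0.0000 0.0000 -1.0000
    outer loop
      vertex 0.0 14.0 0.0
      vertex 8.0 14.0 0.0
      vertex 0.0 0.0 0.0
    endloop
  endfacet
  facet normal 0.0000 -1.0000 0.0000
    outer loop
      vertex 0.0 0.0 0.0
      vertex 8.0 0.0 0.0
      vertex 8.0 0.0 20.0
    endloop
  endfacet
  facet normal 0.0000 -1.0000 0.0000
    outer loop
      vertex 0.0 0.0 0.0
      vertex 8.0 0.0 20.0
      vertex 0.0 0.0 20.0
    endloop
  endfacet
  facet normal 0.0000 0.8192 0.5735
    outer loop
      vertex 0.0 0.0 20.0
      vertex 8.0 0.0 20.0
      vertex 8.0 14.0 0.0
    endloop
  endfacet
  facet normal 0.0000 0.8192 0.5735
    outer loop
      vertex 0.0 0.0 20.0
      vertex 8.0 14.0 0.0
      vertex 0.0 14.0 0.0
    endloop
  endfacet
  facet normal -1.0000 0.0000 0.0000
    outer loop
      vertex 0.0 0.0 20.0
      vertex 0.0 14.0 0.0
      vertex 0.0 0.0 0.0
    endloop
  endfacet
  facet normal 1.0000 0.0000 0.0000
    outer loop
      vertex 8.0 0.0 0.0
      vertex 8.0 14.0 0.0
      vertex 8.0 0.0 20.0
    endloop
  endfacet
endsolid part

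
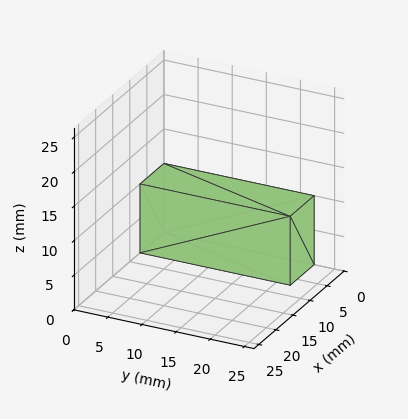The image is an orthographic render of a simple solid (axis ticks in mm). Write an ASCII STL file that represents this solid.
Reading the render: the shape is a rectangular box, roughly 7 × 22 mm footprint and 10 mm tall (dimensions read to the nearest mm from the axis ticks). For the STL, each face is triangulated and given an outward normal.

solid part
  facet normal 0.0000 0.0000 -1.0000
    outer loop
      vertex 7.0 22.0 0.0
      vertex 7.0 0.0 0.0
      vertex 0.0 0.0 0.0
    endloop
  endfacet
  facet normal 0.0000 0.0000 -1.0000
    outer loop
      vertex 0.0 22.0 0.0
      vertex 7.0 22.0 0.0
      vertex 0.0 0.0 0.0
    endloop
  endfacet
  facet normal 0.0000 0.0000 1.0000
    outer loop
      vertex 0.0 0.0 10.0
      vertex 7.0 0.0 10.0
      vertex 7.0 22.0 10.0
    endloop
  endfacet
  facet normal 0.0000 0.0000 1.0000
    outer loop
      vertex 0.0 0.0 10.0
      vertex 7.0 22.0 10.0
      vertex 0.0 22.0 10.0
    endloop
  endfacet
  facet normal 0.0000 -1.0000 0.0000
    outer loop
      vertex 0.0 0.0 0.0
      vertex 7.0 0.0 0.0
      vertex 7.0 0.0 10.0
    endloop
  endfacet
  facet normal 0.0000 -1.0000 0.0000
    outer loop
      vertex 0.0 0.0 0.0
      vertex 7.0 0.0 10.0
      vertex 0.0 0.0 10.0
    endloop
  endfacet
  facet normal 0.0000 1.0000 0.0000
    outer loop
      vertex 7.0 22.0 10.0
      vertex 7.0 22.0 0.0
      vertex 0.0 22.0 0.0
    endloop
  endfacet
  facet normal 0.0000 1.0000 0.0000
    outer loop
      vertex 0.0 22.0 10.0
      vertex 7.0 22.0 10.0
      vertex 0.0 22.0 0.0
    endloop
  endfacet
  facet normal -1.0000 0.0000 0.0000
    outer loop
      vertex 0.0 22.0 10.0
      vertex 0.0 22.0 0.0
      vertex 0.0 0.0 0.0
    endloop
  endfacet
  facet normal -1.0000 0.0000 0.0000
    outer loop
      vertex 0.0 0.0 10.0
      vertex 0.0 22.0 10.0
      vertex 0.0 0.0 0.0
    endloop
  endfacet
  facet normal 1.0000 0.0000 0.0000
    outer loop
      vertex 7.0 0.0 0.0
      vertex 7.0 22.0 0.0
      vertex 7.0 22.0 10.0
    endloop
  endfacet
  facet normal 1.0000 0.0000 0.0000
    outer loop
      vertex 7.0 0.0 0.0
      vertex 7.0 22.0 10.0
      vertex 7.0 0.0 10.0
    endloop
  endfacet
endsolid part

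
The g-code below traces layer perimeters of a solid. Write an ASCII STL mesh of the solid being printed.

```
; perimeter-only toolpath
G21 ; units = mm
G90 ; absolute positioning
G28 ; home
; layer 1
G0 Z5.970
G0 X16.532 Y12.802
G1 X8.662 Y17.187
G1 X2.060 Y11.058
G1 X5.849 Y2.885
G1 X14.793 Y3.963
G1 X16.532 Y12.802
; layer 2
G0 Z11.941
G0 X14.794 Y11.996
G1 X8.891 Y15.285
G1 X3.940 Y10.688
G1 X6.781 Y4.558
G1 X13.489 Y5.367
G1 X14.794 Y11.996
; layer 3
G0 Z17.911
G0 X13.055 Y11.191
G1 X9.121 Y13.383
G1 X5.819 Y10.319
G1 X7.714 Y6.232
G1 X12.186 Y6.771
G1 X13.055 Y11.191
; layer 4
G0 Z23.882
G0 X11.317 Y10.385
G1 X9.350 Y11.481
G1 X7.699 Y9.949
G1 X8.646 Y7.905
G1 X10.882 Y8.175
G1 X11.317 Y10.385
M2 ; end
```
solid part
  facet normal 0.0000 0.0000 -1.0000
    outer loop
      vertex 0.180 11.428 0.000
      vertex 8.433 19.089 0.000
      vertex 18.270 13.608 0.000
    endloop
  endfacet
  facet normal 0.0000 0.0000 -1.0000
    outer loop
      vertex 4.916 1.211 0.000
      vertex 0.180 11.428 0.000
      vertex 18.270 13.608 0.000
    endloop
  endfacet
  facet normal 0.0000 0.0000 -1.0000
    outer loop
      vertex 16.096 2.559 0.000
      vertex 4.916 1.211 0.000
      vertex 18.270 13.608 0.000
    endloop
  endfacet
  facet normal 0.4711 0.8455 0.2513
    outer loop
      vertex 18.270 13.608 0.000
      vertex 8.433 19.089 0.000
      vertex 9.579 9.579 29.852
    endloop
  endfacet
  facet normal -0.6585 0.7094 0.2513
    outer loop
      vertex 8.433 19.089 0.000
      vertex 0.180 11.428 0.000
      vertex 9.579 9.579 29.852
    endloop
  endfacet
  facet normal -0.8782 -0.4071 0.2513
    outer loop
      vertex 0.180 11.428 0.000
      vertex 4.916 1.211 0.000
      vertex 9.579 9.579 29.852
    endloop
  endfacet
  facet normal 0.1159 -0.9610 0.2513
    outer loop
      vertex 4.916 1.211 0.000
      vertex 16.096 2.559 0.000
      vertex 9.579 9.579 29.852
    endloop
  endfacet
  facet normal 0.9497 -0.1869 0.2513
    outer loop
      vertex 16.096 2.559 0.000
      vertex 18.270 13.608 0.000
      vertex 9.579 9.579 29.852
    endloop
  endfacet
endsolid part

The G0 Z moves step by Δz≈5.970 mm. The G1 loops shrink linearly with z, so the solid tapers from its base footprint up to z≈29.9. Closing with a flat bottom cap and the tapered top and triangulating gives 8 facets — a regular 5-sided pyramid, base circumscribed radius ≈ 9.58 mm, apex at z ≈ 29.9 mm.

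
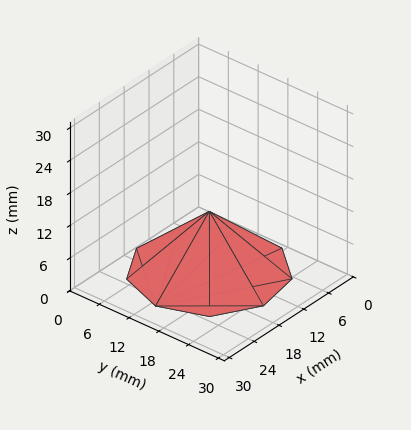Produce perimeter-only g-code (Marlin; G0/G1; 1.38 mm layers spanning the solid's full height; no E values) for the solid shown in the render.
Reading the render: the shape is a regular 9-sided pyramid, base circumscribed radius ≈ 13 mm, apex at z ≈ 11 mm (dimensions read to the nearest mm from the axis ticks). For the g-code, the solid's height is divided into equal slices at the stated Δz and each level perimeter traced with G1 moves after a G0 lift.

; perimeter-only toolpath
G21 ; units = mm
G90 ; absolute positioning
G28 ; home
; layer 1
G0 Z1.38
G0 X24.38 Y13.00
G1 X21.71 Y20.31
G1 X14.98 Y24.20
G1 X7.31 Y22.85
G1 X2.31 Y16.89
G1 X2.31 Y9.11
G1 X7.31 Y3.15
G1 X14.98 Y1.80
G1 X21.71 Y5.68
G1 X24.38 Y13.00
; layer 2
G0 Z2.75
G0 X22.75 Y13.00
G1 X20.47 Y19.27
G1 X14.70 Y22.60
G1 X8.12 Y21.45
G1 X3.83 Y16.34
G1 X3.83 Y9.66
G1 X8.12 Y4.55
G1 X14.70 Y3.40
G1 X20.47 Y6.73
G1 X22.75 Y13.00
; layer 3
G0 Z4.12
G0 X21.12 Y13.00
G1 X19.23 Y18.23
G1 X14.41 Y21.00
G1 X8.94 Y20.04
G1 X5.36 Y15.78
G1 X5.36 Y10.22
G1 X8.94 Y5.96
G1 X14.41 Y5.00
G1 X19.23 Y7.78
G1 X21.12 Y13.00
; layer 4
G0 Z5.50
G0 X19.50 Y13.00
G1 X17.98 Y17.18
G1 X14.13 Y19.40
G1 X9.75 Y18.63
G1 X6.89 Y15.22
G1 X6.89 Y10.78
G1 X9.75 Y7.37
G1 X14.13 Y6.60
G1 X17.98 Y8.82
G1 X19.50 Y13.00
; layer 5
G0 Z6.88
G0 X17.88 Y13.00
G1 X16.73 Y16.13
G1 X13.85 Y17.80
G1 X10.56 Y17.22
G1 X8.42 Y14.67
G1 X8.42 Y11.33
G1 X10.56 Y8.78
G1 X13.85 Y8.20
G1 X16.73 Y9.87
G1 X17.88 Y13.00
; layer 6
G0 Z8.25
G0 X16.25 Y13.00
G1 X15.49 Y15.09
G1 X13.56 Y16.20
G1 X11.38 Y15.82
G1 X9.95 Y14.11
G1 X9.95 Y11.89
G1 X11.38 Y10.19
G1 X13.56 Y9.80
G1 X15.49 Y10.91
G1 X16.25 Y13.00
; layer 7
G0 Z9.62
G0 X14.62 Y13.00
G1 X14.25 Y14.04
G1 X13.28 Y14.60
G1 X12.19 Y14.41
G1 X11.47 Y13.56
G1 X11.47 Y12.44
G1 X12.19 Y11.59
G1 X13.28 Y11.40
G1 X14.25 Y11.96
G1 X14.62 Y13.00
M2 ; end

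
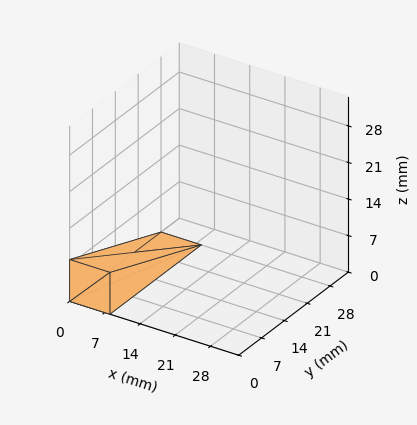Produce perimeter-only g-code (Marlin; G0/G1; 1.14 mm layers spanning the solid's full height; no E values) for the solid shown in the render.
Reading the render: the shape is a wedge (ramp): 8 × 28 mm base, rising to 8 mm along the y=0 edge and sloping linearly to z=0 at y=28 (dimensions read to the nearest mm from the axis ticks). For the g-code, the solid's height is divided into equal slices at the stated Δz and each level perimeter traced with G1 moves after a G0 lift.

; perimeter-only toolpath
G21 ; units = mm
G90 ; absolute positioning
G28 ; home
; layer 1
G0 Z1.14
G0 X0.00 Y0.00
G1 X8.00 Y0.00
G1 X8.00 Y24.00
G1 X0.00 Y24.00
G1 X0.00 Y0.00
; layer 2
G0 Z2.29
G0 X0.00 Y0.00
G1 X8.00 Y0.00
G1 X8.00 Y20.00
G1 X0.00 Y20.00
G1 X0.00 Y0.00
; layer 3
G0 Z3.43
G0 X0.00 Y0.00
G1 X8.00 Y0.00
G1 X8.00 Y16.00
G1 X0.00 Y16.00
G1 X0.00 Y0.00
; layer 4
G0 Z4.57
G0 X0.00 Y0.00
G1 X8.00 Y0.00
G1 X8.00 Y12.00
G1 X0.00 Y12.00
G1 X0.00 Y0.00
; layer 5
G0 Z5.71
G0 X0.00 Y0.00
G1 X8.00 Y0.00
G1 X8.00 Y8.00
G1 X0.00 Y8.00
G1 X0.00 Y0.00
; layer 6
G0 Z6.86
G0 X0.00 Y0.00
G1 X8.00 Y0.00
G1 X8.00 Y4.00
G1 X0.00 Y4.00
G1 X0.00 Y0.00
M2 ; end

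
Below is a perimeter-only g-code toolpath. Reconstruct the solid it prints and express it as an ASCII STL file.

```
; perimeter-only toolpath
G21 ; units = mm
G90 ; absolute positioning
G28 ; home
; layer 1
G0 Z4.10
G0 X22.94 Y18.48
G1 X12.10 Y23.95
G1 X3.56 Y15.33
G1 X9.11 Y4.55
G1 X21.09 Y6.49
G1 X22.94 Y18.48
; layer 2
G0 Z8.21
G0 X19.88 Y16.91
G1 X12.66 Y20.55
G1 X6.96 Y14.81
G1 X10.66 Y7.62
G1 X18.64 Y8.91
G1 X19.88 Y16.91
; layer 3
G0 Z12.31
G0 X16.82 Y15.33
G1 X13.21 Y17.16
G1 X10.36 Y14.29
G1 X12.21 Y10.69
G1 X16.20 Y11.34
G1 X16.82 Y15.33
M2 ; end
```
solid part
  facet normal 0.0000 0.0000 -1.0000
    outer loop
      vertex 0.16 15.86 0.00
      vertex 11.55 27.34 0.00
      vertex 26.00 20.05 0.00
    endloop
  endfacet
  facet normal 0.0000 0.0000 -1.0000
    outer loop
      vertex 7.56 1.48 0.00
      vertex 0.16 15.86 0.00
      vertex 26.00 20.05 0.00
    endloop
  endfacet
  facet normal 0.0000 0.0000 -1.0000
    outer loop
      vertex 23.53 4.07 0.00
      vertex 7.56 1.48 0.00
      vertex 26.00 20.05 0.00
    endloop
  endfacet
  facet normal 0.3728 0.7389 0.5613
    outer loop
      vertex 26.00 20.05 0.00
      vertex 11.55 27.34 0.00
      vertex 13.76 13.76 16.41
    endloop
  endfacet
  facet normal -0.5874 0.5828 0.5614
    outer loop
      vertex 11.55 27.34 0.00
      vertex 0.16 15.86 0.00
      vertex 13.76 13.76 16.41
    endloop
  endfacet
  facet normal -0.7358 -0.3787 0.5614
    outer loop
      vertex 0.16 15.86 0.00
      vertex 7.56 1.48 0.00
      vertex 13.76 13.76 16.41
    endloop
  endfacet
  facet normal 0.1325 -0.8169 0.5613
    outer loop
      vertex 7.56 1.48 0.00
      vertex 23.53 4.07 0.00
      vertex 13.76 13.76 16.41
    endloop
  endfacet
  facet normal 0.8178 -0.1264 0.5615
    outer loop
      vertex 23.53 4.07 0.00
      vertex 26.00 20.05 0.00
      vertex 13.76 13.76 16.41
    endloop
  endfacet
endsolid part

The G0 Z moves step by Δz≈4.10 mm. The G1 loops shrink linearly with z, so the solid tapers from its base footprint up to z≈16.4. Closing with a flat bottom cap and the tapered top and triangulating gives 8 facets — a regular 5-sided pyramid, base circumscribed radius ≈ 13.8 mm, apex at z ≈ 16.4 mm.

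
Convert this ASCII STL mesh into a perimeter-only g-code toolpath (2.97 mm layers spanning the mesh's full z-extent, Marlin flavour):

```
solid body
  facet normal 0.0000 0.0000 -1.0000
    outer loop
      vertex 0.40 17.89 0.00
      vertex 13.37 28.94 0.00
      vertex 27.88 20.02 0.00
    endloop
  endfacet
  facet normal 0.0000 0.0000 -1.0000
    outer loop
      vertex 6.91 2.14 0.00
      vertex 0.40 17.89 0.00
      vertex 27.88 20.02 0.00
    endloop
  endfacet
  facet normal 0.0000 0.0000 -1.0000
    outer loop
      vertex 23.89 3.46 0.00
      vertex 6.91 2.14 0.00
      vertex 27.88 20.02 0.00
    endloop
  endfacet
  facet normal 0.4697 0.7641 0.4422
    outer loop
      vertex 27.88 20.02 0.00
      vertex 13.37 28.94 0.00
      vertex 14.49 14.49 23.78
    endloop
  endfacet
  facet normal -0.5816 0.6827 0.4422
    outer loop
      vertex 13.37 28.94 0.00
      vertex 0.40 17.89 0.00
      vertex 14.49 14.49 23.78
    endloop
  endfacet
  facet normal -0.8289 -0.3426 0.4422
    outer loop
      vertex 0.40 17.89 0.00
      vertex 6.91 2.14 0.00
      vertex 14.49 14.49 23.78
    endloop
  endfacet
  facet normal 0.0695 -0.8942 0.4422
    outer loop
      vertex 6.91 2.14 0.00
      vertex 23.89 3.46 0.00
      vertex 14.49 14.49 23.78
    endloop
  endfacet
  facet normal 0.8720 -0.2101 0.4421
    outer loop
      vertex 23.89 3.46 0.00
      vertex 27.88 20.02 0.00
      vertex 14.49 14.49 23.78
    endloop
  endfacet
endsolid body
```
; perimeter-only toolpath
G21 ; units = mm
G90 ; absolute positioning
G28 ; home
; layer 1
G0 Z2.97
G0 X26.21 Y19.33
G1 X13.51 Y27.13
G1 X2.16 Y17.46
G1 X7.86 Y3.68
G1 X22.72 Y4.84
G1 X26.21 Y19.33
; layer 2
G0 Z5.95
G0 X24.53 Y18.64
G1 X13.65 Y25.33
G1 X3.92 Y17.04
G1 X8.80 Y5.23
G1 X21.54 Y6.22
G1 X24.53 Y18.64
; layer 3
G0 Z8.92
G0 X22.86 Y17.95
G1 X13.79 Y23.52
G1 X5.68 Y16.62
G1 X9.75 Y6.77
G1 X20.37 Y7.60
G1 X22.86 Y17.95
; layer 4
G0 Z11.89
G0 X21.18 Y17.25
G1 X13.93 Y21.71
G1 X7.45 Y16.19
G1 X10.70 Y8.31
G1 X19.19 Y8.97
G1 X21.18 Y17.25
; layer 5
G0 Z14.86
G0 X19.51 Y16.56
G1 X14.07 Y19.91
G1 X9.21 Y15.77
G1 X11.65 Y9.86
G1 X18.02 Y10.35
G1 X19.51 Y16.56
; layer 6
G0 Z17.84
G0 X17.84 Y15.87
G1 X14.21 Y18.10
G1 X10.97 Y15.34
G1 X12.59 Y11.40
G1 X16.84 Y11.73
G1 X17.84 Y15.87
; layer 7
G0 Z20.81
G0 X16.16 Y15.18
G1 X14.35 Y16.30
G1 X12.73 Y14.92
G1 X13.54 Y12.95
G1 X15.67 Y13.11
G1 X16.16 Y15.18
M2 ; end

The solid is a regular 5-sided pyramid, base circumscribed radius ≈ 14.5 mm, apex at z ≈ 23.8 mm. Slicing at Δz = 2.97 mm — 8 equal slices spanning the solid's height, so layer i sits at z = i·h/8 — gives 7 non-empty perimeters. Each is a 5-segment closed polygon; G0 lifts to the layer z and rapids to the start vertex, then G1 traces the edges. The cross-section shrinks linearly with z (the slice at the apex is degenerate and omitted).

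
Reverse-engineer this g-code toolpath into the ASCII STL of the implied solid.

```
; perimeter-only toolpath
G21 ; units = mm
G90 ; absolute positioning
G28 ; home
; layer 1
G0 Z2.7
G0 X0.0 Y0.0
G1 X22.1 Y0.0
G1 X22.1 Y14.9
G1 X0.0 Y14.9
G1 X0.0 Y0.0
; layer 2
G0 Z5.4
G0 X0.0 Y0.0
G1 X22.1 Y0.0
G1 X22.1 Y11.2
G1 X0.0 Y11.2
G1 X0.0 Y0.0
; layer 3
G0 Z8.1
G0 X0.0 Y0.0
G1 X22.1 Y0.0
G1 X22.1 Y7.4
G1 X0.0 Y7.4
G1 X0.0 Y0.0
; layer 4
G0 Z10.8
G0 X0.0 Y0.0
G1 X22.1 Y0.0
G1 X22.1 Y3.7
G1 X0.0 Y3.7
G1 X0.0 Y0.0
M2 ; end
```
solid part
  facet normal 0.0000 0.0000 -1.0000
    outer loop
      vertex 22.1 18.6 0.0
      vertex 22.1 0.0 0.0
      vertex 0.0 0.0 0.0
    endloop
  endfacet
  facet normal 0.0000 0.0000 -1.0000
    outer loop
      vertex 0.0 18.6 0.0
      vertex 22.1 18.6 0.0
      vertex 0.0 0.0 0.0
    endloop
  endfacet
  facet normal 0.0000 -1.0000 0.0000
    outer loop
      vertex 0.0 0.0 0.0
      vertex 22.1 0.0 0.0
      vertex 22.1 0.0 13.5
    endloop
  endfacet
  facet normal 0.0000 -1.0000 0.0000
    outer loop
      vertex 0.0 0.0 0.0
      vertex 22.1 0.0 13.5
      vertex 0.0 0.0 13.5
    endloop
  endfacet
  facet normal 0.0000 0.5874 0.8093
    outer loop
      vertex 0.0 0.0 13.5
      vertex 22.1 0.0 13.5
      vertex 22.1 18.6 0.0
    endloop
  endfacet
  facet normal 0.0000 0.5874 0.8093
    outer loop
      vertex 0.0 0.0 13.5
      vertex 22.1 18.6 0.0
      vertex 0.0 18.6 0.0
    endloop
  endfacet
  facet normal -1.0000 0.0000 0.0000
    outer loop
      vertex 0.0 0.0 13.5
      vertex 0.0 18.6 0.0
      vertex 0.0 0.0 0.0
    endloop
  endfacet
  facet normal 1.0000 0.0000 0.0000
    outer loop
      vertex 22.1 0.0 0.0
      vertex 22.1 18.6 0.0
      vertex 22.1 0.0 13.5
    endloop
  endfacet
endsolid part

The G0 Z moves step by Δz≈2.7 mm. The G1 loops shrink linearly with z, so the solid tapers from its base footprint up to z≈13.5. Closing with a flat bottom cap and the tapered top and triangulating gives 8 facets — a wedge (ramp): 22.1 × 18.6 mm base, rising to 13.5 mm along the y=0 edge and sloping linearly to z=0 at y=18.6.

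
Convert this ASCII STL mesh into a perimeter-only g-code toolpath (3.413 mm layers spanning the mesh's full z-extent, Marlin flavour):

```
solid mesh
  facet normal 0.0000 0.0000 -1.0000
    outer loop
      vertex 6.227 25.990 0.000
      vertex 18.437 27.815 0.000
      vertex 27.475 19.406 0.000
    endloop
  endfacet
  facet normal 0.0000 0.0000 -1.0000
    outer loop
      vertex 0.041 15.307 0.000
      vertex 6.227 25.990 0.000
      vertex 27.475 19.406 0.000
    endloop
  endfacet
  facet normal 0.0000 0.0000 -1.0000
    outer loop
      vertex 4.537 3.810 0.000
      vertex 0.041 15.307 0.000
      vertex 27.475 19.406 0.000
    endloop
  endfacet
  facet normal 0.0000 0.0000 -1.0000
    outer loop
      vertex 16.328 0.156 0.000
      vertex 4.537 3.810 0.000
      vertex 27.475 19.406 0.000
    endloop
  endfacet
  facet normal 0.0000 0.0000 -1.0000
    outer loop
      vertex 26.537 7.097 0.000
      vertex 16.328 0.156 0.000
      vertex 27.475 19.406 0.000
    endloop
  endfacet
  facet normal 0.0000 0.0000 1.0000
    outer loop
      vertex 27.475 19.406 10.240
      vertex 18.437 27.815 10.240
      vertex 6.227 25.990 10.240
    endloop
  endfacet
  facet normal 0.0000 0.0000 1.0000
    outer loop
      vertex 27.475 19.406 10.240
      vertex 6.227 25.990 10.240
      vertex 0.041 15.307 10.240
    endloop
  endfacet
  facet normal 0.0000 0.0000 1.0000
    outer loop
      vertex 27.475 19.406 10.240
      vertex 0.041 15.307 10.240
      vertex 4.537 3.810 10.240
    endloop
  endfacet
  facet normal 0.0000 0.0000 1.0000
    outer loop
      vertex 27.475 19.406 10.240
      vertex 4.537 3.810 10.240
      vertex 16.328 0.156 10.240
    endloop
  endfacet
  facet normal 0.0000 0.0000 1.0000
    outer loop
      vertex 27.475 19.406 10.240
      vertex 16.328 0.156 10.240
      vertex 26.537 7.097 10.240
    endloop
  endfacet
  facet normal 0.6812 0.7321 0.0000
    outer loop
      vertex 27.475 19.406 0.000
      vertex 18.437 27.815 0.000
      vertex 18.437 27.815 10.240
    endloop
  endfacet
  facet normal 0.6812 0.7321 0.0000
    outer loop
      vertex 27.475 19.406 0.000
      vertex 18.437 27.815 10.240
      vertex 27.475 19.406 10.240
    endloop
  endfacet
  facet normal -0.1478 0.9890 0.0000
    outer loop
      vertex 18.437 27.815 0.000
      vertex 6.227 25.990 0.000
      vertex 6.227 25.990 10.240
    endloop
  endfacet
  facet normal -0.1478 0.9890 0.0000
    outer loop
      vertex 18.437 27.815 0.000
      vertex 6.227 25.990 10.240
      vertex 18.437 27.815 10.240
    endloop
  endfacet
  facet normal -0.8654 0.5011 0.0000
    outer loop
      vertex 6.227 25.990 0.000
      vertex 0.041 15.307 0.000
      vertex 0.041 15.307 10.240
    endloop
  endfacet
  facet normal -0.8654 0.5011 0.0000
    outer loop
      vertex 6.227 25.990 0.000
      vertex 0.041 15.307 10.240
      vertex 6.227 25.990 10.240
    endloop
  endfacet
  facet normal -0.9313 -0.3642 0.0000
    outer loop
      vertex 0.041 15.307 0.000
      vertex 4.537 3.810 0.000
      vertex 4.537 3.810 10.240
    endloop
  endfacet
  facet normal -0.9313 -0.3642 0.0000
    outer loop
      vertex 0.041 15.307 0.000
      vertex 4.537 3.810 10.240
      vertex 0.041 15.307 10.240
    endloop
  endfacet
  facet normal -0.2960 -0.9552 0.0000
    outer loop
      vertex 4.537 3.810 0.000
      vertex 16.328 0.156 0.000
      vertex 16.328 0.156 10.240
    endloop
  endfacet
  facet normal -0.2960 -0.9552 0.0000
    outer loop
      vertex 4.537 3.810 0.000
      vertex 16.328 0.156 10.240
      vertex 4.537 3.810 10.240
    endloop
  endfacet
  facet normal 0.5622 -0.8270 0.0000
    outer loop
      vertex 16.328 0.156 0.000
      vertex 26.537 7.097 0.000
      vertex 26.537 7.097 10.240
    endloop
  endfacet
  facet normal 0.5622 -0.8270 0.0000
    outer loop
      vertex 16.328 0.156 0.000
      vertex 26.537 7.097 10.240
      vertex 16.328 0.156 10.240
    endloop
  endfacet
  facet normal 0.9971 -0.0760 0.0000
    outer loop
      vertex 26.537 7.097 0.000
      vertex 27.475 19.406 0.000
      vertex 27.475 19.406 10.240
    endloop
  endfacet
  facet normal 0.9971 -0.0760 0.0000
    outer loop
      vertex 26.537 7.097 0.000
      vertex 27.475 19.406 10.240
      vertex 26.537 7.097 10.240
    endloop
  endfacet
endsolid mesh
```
; perimeter-only toolpath
G21 ; units = mm
G90 ; absolute positioning
G28 ; home
; layer 1
G0 Z3.413
G0 X27.475 Y19.406
G1 X18.437 Y27.815
G1 X6.227 Y25.990
G1 X0.041 Y15.307
G1 X4.537 Y3.810
G1 X16.328 Y0.156
G1 X26.537 Y7.097
G1 X27.475 Y19.406
; layer 2
G0 Z6.827
G0 X27.475 Y19.406
G1 X18.437 Y27.815
G1 X6.227 Y25.990
G1 X0.041 Y15.307
G1 X4.537 Y3.810
G1 X16.328 Y0.156
G1 X26.537 Y7.097
G1 X27.475 Y19.406
; layer 3
G0 Z10.240
G0 X27.475 Y19.406
G1 X18.437 Y27.815
G1 X6.227 Y25.990
G1 X0.041 Y15.307
G1 X4.537 Y3.810
G1 X16.328 Y0.156
G1 X26.537 Y7.097
G1 X27.475 Y19.406
M2 ; end

The solid is a regular 7-sided prism (a cylinder approximated with 7 flat sides), circumscribed radius ≈ 14.2 mm, height ≈ 10.2 mm. Slicing at Δz = 3.413 mm — 3 equal slices spanning the solid's height, so layer i sits at z = i·h/3 — gives 3 non-empty perimeters. Each is a 7-segment closed polygon; G0 lifts to the layer z and rapids to the start vertex, then G1 traces the edges.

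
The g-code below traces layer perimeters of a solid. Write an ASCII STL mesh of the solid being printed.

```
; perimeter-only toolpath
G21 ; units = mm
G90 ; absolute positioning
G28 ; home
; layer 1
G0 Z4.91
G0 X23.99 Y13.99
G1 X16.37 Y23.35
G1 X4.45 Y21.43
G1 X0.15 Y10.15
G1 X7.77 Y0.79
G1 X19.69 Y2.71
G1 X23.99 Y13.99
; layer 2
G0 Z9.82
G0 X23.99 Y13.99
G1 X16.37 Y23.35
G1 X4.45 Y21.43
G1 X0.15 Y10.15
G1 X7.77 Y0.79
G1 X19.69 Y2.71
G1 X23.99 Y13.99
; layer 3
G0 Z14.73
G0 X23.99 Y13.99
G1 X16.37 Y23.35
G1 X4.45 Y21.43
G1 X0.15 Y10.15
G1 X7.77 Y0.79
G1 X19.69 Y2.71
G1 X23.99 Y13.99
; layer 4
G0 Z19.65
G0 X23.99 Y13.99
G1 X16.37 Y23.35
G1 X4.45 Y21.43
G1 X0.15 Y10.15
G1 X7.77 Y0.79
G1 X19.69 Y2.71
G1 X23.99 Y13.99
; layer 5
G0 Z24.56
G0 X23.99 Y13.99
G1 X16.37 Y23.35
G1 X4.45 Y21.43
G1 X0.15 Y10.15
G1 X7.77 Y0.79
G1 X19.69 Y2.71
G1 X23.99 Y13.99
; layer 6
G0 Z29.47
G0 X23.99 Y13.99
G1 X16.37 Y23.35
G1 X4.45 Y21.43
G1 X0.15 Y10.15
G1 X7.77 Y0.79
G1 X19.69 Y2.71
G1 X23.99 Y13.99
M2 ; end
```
solid part
  facet normal 0.0000 0.0000 -1.0000
    outer loop
      vertex 4.45 21.43 0.00
      vertex 16.37 23.35 0.00
      vertex 23.99 13.99 0.00
    endloop
  endfacet
  facet normal 0.0000 0.0000 -1.0000
    outer loop
      vertex 0.15 10.15 0.00
      vertex 4.45 21.43 0.00
      vertex 23.99 13.99 0.00
    endloop
  endfacet
  facet normal 0.0000 0.0000 -1.0000
    outer loop
      vertex 7.77 0.79 0.00
      vertex 0.15 10.15 0.00
      vertex 23.99 13.99 0.00
    endloop
  endfacet
  facet normal 0.0000 0.0000 -1.0000
    outer loop
      vertex 19.69 2.71 0.00
      vertex 7.77 0.79 0.00
      vertex 23.99 13.99 0.00
    endloop
  endfacet
  facet normal 0.0000 0.0000 1.0000
    outer loop
      vertex 23.99 13.99 29.47
      vertex 16.37 23.35 29.47
      vertex 4.45 21.43 29.47
    endloop
  endfacet
  facet normal 0.0000 0.0000 1.0000
    outer loop
      vertex 23.99 13.99 29.47
      vertex 4.45 21.43 29.47
      vertex 0.15 10.15 29.47
    endloop
  endfacet
  facet normal 0.0000 0.0000 1.0000
    outer loop
      vertex 23.99 13.99 29.47
      vertex 0.15 10.15 29.47
      vertex 7.77 0.79 29.47
    endloop
  endfacet
  facet normal 0.0000 0.0000 1.0000
    outer loop
      vertex 23.99 13.99 29.47
      vertex 7.77 0.79 29.47
      vertex 19.69 2.71 29.47
    endloop
  endfacet
  facet normal 0.7755 0.6313 0.0000
    outer loop
      vertex 23.99 13.99 0.00
      vertex 16.37 23.35 0.00
      vertex 16.37 23.35 29.47
    endloop
  endfacet
  facet normal 0.7755 0.6313 0.0000
    outer loop
      vertex 23.99 13.99 0.00
      vertex 16.37 23.35 29.47
      vertex 23.99 13.99 29.47
    endloop
  endfacet
  facet normal -0.1590 0.9873 0.0000
    outer loop
      vertex 16.37 23.35 0.00
      vertex 4.45 21.43 0.00
      vertex 4.45 21.43 29.47
    endloop
  endfacet
  facet normal -0.1590 0.9873 0.0000
    outer loop
      vertex 16.37 23.35 0.00
      vertex 4.45 21.43 29.47
      vertex 16.37 23.35 29.47
    endloop
  endfacet
  facet normal -0.9344 0.3562 0.0000
    outer loop
      vertex 4.45 21.43 0.00
      vertex 0.15 10.15 0.00
      vertex 0.15 10.15 29.47
    endloop
  endfacet
  facet normal -0.9344 0.3562 0.0000
    outer loop
      vertex 4.45 21.43 0.00
      vertex 0.15 10.15 29.47
      vertex 4.45 21.43 29.47
    endloop
  endfacet
  facet normal -0.7755 -0.6313 0.0000
    outer loop
      vertex 0.15 10.15 0.00
      vertex 7.77 0.79 0.00
      vertex 7.77 0.79 29.47
    endloop
  endfacet
  facet normal -0.7755 -0.6313 0.0000
    outer loop
      vertex 0.15 10.15 0.00
      vertex 7.77 0.79 29.47
      vertex 0.15 10.15 29.47
    endloop
  endfacet
  facet normal 0.1590 -0.9873 0.0000
    outer loop
      vertex 7.77 0.79 0.00
      vertex 19.69 2.71 0.00
      vertex 19.69 2.71 29.47
    endloop
  endfacet
  facet normal 0.1590 -0.9873 0.0000
    outer loop
      vertex 7.77 0.79 0.00
      vertex 19.69 2.71 29.47
      vertex 7.77 0.79 29.47
    endloop
  endfacet
  facet normal 0.9344 -0.3562 0.0000
    outer loop
      vertex 19.69 2.71 0.00
      vertex 23.99 13.99 0.00
      vertex 23.99 13.99 29.47
    endloop
  endfacet
  facet normal 0.9344 -0.3562 0.0000
    outer loop
      vertex 19.69 2.71 0.00
      vertex 23.99 13.99 29.47
      vertex 19.69 2.71 29.47
    endloop
  endfacet
endsolid part

The G0 Z moves step by Δz≈4.91 mm. Every layer's G1 loop is the same polygon, so the solid is a straight extrusion of it from z=0 to z≈29.5. Closing with flat bottom and top caps and triangulating gives 20 facets — a regular 6-sided prism (a cylinder approximated with 6 flat sides), circumscribed radius ≈ 12.1 mm, height ≈ 29.5 mm.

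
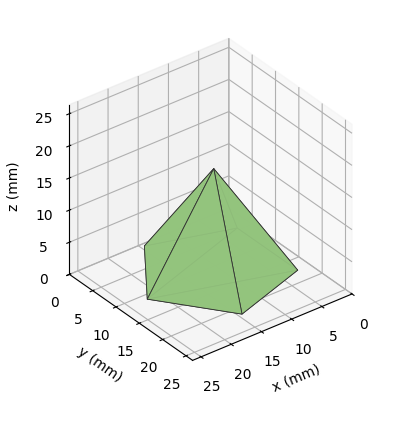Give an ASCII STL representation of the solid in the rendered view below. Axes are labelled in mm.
Reading the render: the shape is a regular 5-sided pyramid, base circumscribed radius ≈ 11 mm, apex at z ≈ 16 mm (dimensions read to the nearest mm from the axis ticks). For the STL, each face is triangulated and given an outward normal.

solid part
  facet normal 0.0000 0.0000 -1.0000
    outer loop
      vertex 2.10 17.47 0.00
      vertex 14.40 21.46 0.00
      vertex 22.00 11.00 0.00
    endloop
  endfacet
  facet normal 0.0000 0.0000 -1.0000
    outer loop
      vertex 2.10 4.53 0.00
      vertex 2.10 17.47 0.00
      vertex 22.00 11.00 0.00
    endloop
  endfacet
  facet normal 0.0000 0.0000 -1.0000
    outer loop
      vertex 14.40 0.54 0.00
      vertex 2.10 4.53 0.00
      vertex 22.00 11.00 0.00
    endloop
  endfacet
  facet normal 0.7070 0.5137 0.4861
    outer loop
      vertex 22.00 11.00 0.00
      vertex 14.40 21.46 0.00
      vertex 11.00 11.00 16.00
    endloop
  endfacet
  facet normal -0.2696 0.8312 0.4861
    outer loop
      vertex 14.40 21.46 0.00
      vertex 2.10 17.47 0.00
      vertex 11.00 11.00 16.00
    endloop
  endfacet
  facet normal -0.8739 0.0000 0.4861
    outer loop
      vertex 2.10 17.47 0.00
      vertex 2.10 4.53 0.00
      vertex 11.00 11.00 16.00
    endloop
  endfacet
  facet normal -0.2696 -0.8312 0.4861
    outer loop
      vertex 2.10 4.53 0.00
      vertex 14.40 0.54 0.00
      vertex 11.00 11.00 16.00
    endloop
  endfacet
  facet normal 0.7070 -0.5137 0.4861
    outer loop
      vertex 14.40 0.54 0.00
      vertex 22.00 11.00 0.00
      vertex 11.00 11.00 16.00
    endloop
  endfacet
endsolid part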